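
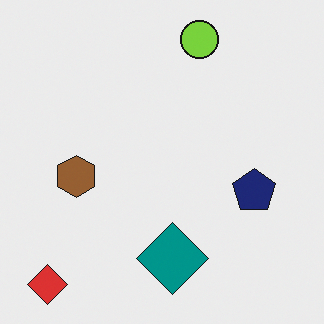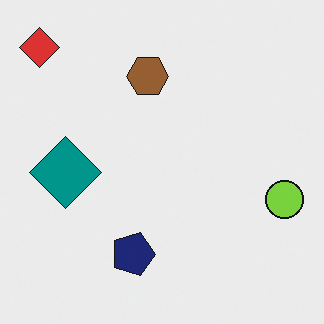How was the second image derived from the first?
The image was rotated 90° clockwise.

The red diamond sits in the bottom-left of the first image and the top-left of the second — consistent with a whole-image 90° clockwise rotation.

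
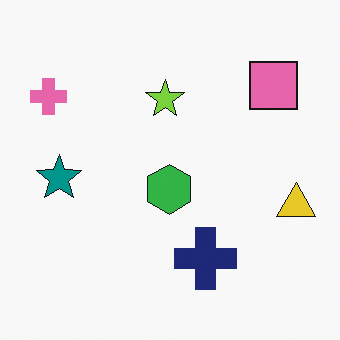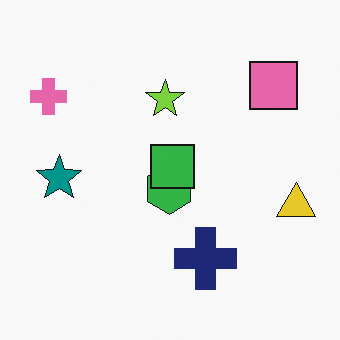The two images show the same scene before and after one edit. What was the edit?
Overlaid with an additional green square.

A green square appears in the second image that is absent from the first.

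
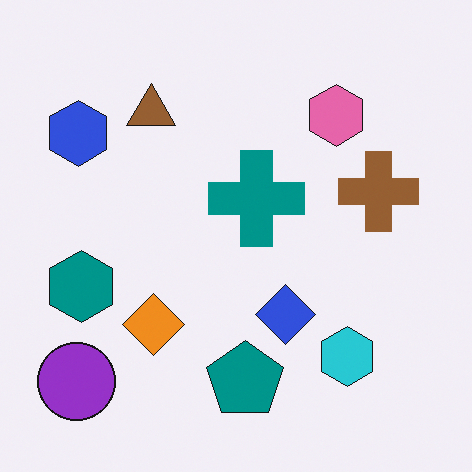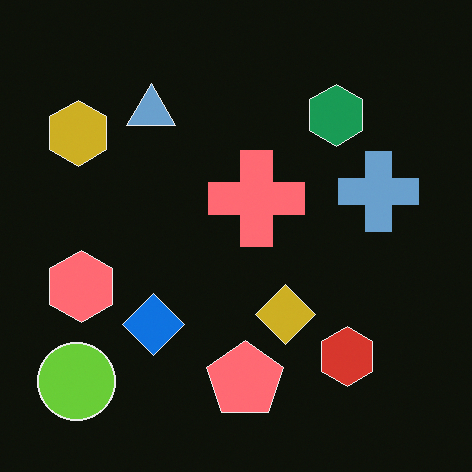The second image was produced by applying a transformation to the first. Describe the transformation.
Color-inverted (negative).

The light background has become dark and every shape's color is its complement — a photographic negative.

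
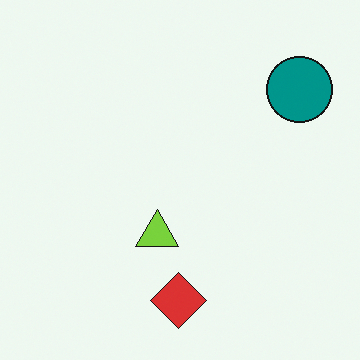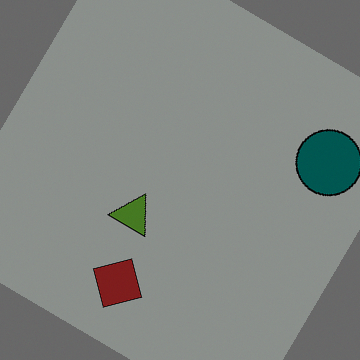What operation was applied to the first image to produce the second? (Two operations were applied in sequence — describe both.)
The second image is the first rotated clockwise by a large amount — several tens of degrees, then darkened a lot.

Every shape is tilted by the same angle and the image corners show triangular fill wedges — a whole-image rotation by a non-right angle. Every pixel — background and shapes alike — is uniformly darkened.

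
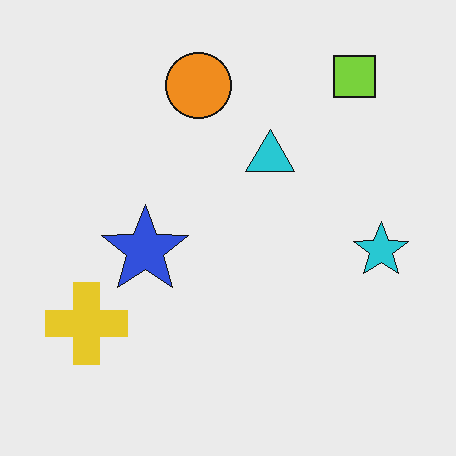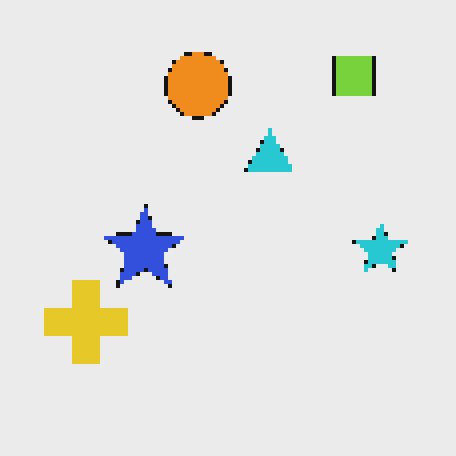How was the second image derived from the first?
The transformation is: mildly pixelated.

Shapes are reduced to large square blocks; fine edges and outlines are lost — a downscale-then-upscale (mosaic) effect.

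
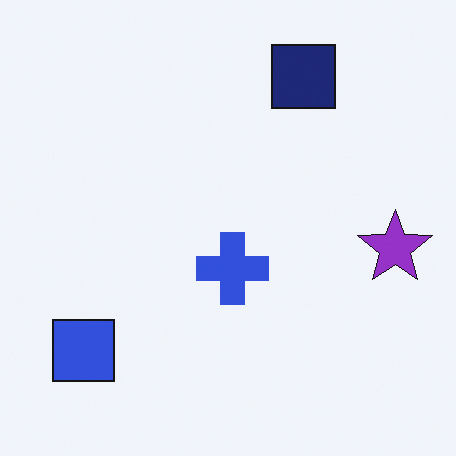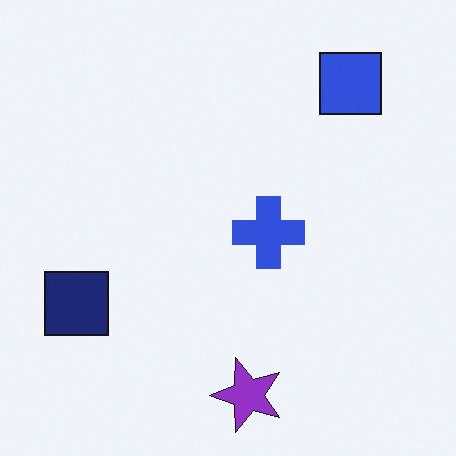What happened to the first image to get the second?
The second image is the first transposed (reflected across the top-left ↔ bottom-right diagonal).

Shapes have swapped their row and column positions — what was in the top-right is now in the bottom-left — a diagonal reflection.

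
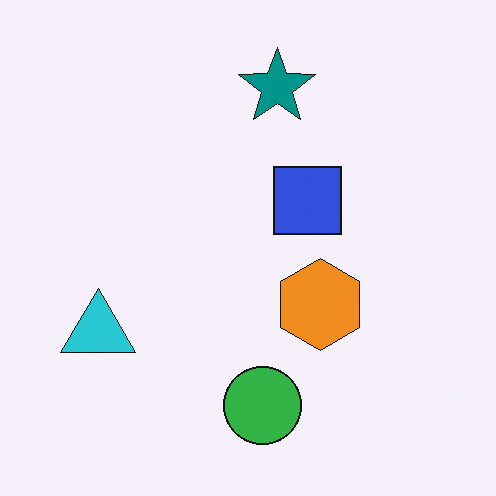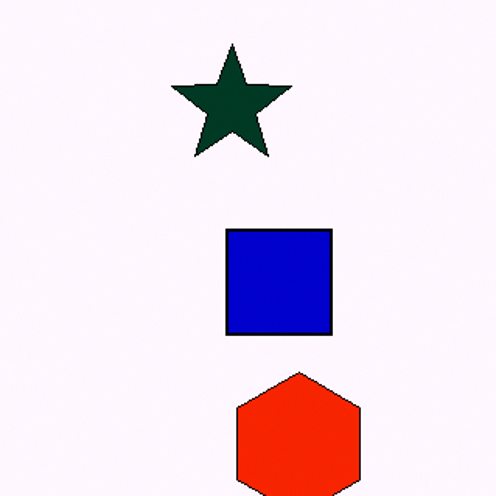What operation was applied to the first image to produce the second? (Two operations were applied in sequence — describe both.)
The transformation is: given much higher contrast, then cropped slightly and scaled back up.

Tones are pushed away from mid-grey across the whole image — a global contrast change. The visible shapes are larger and the field of view is narrower; shapes near the original edges may be partly or wholly outside the frame — a crop-and-rescale.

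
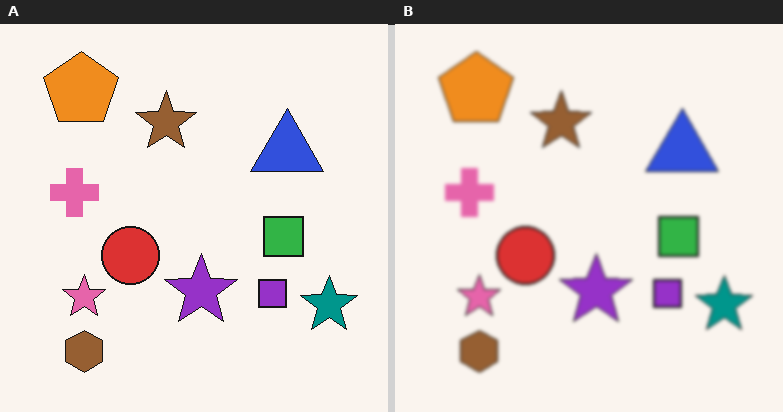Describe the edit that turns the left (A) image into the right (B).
The right (B) image is the left (A) slightly softened.

Shape edges and outlines are uniformly softened across the whole image.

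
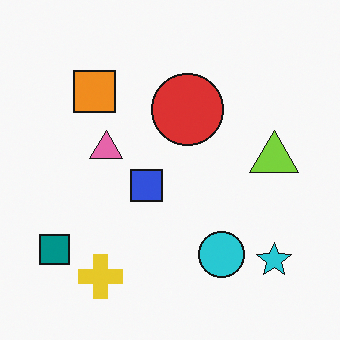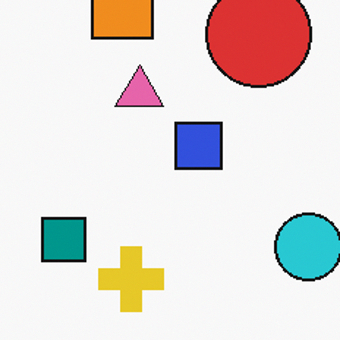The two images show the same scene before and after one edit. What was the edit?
This is the original image cropped to a modestly smaller region and rescaled.

The visible shapes are larger and the field of view is narrower; shapes near the original edges may be partly or wholly outside the frame — a crop-and-rescale.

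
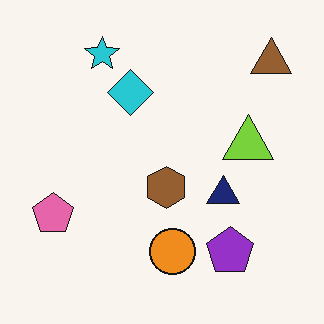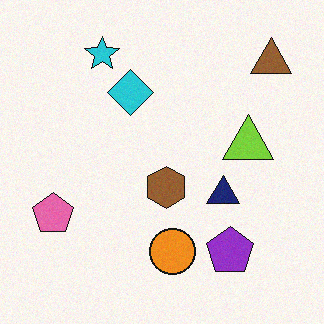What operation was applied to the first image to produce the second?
The image was degraded with a light layer of grain.

Random speckle covers the whole image, including the flat background.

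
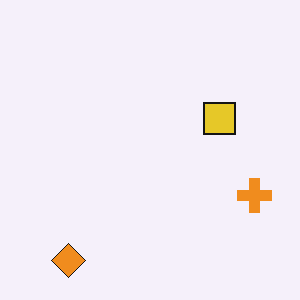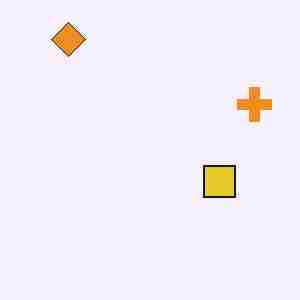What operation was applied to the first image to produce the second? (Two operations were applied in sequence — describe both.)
The second image is the first flipped vertically (top ↔ bottom), then heavily JPEG-compressed with obvious blocking artifacts.

The orange diamond is in the bottom-left of the first image and the top-left of the second — shapes on opposite sides of the horizontal midline have swapped in a mirror flip. Blocky 8×8 compression artifacts appear around shape edges and the flat background shows ringing — characteristic JPEG degradation.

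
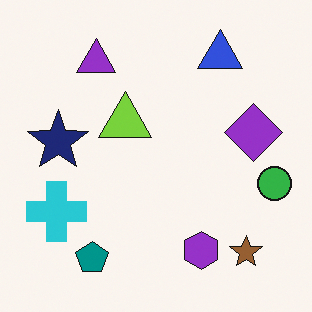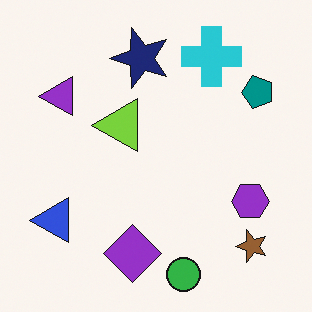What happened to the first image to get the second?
It was transposed (reflected across the top-left ↔ bottom-right diagonal).

Shapes have swapped their row and column positions — what was in the top-right is now in the bottom-left — a diagonal reflection.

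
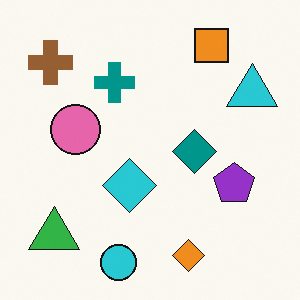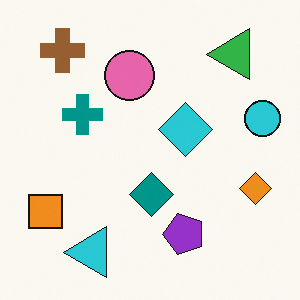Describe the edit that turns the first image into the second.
This is the original image transposed (reflected across the top-left ↔ bottom-right diagonal).

Shapes have swapped their row and column positions — what was in the top-right is now in the bottom-left — a diagonal reflection.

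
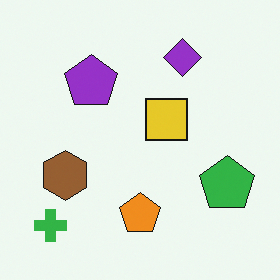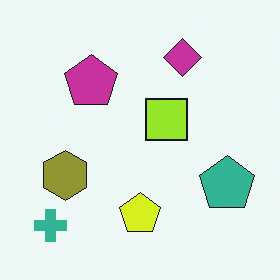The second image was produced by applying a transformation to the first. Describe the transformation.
This is the original image hue-shifted by a small amount.

Every shape's color has rotated by the same amount around the hue wheel — a uniform hue shift.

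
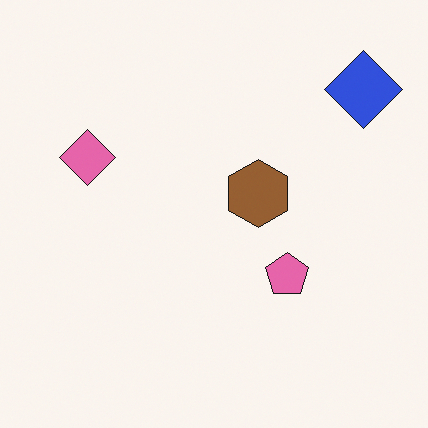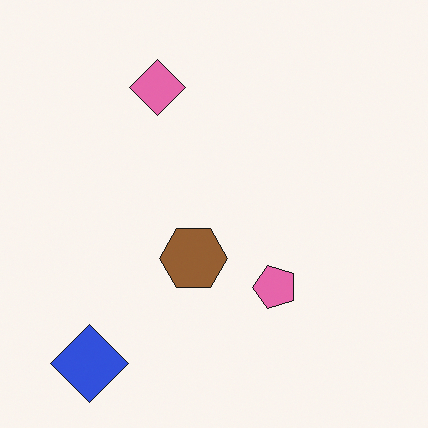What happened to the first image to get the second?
Transposed (reflected across the top-left ↔ bottom-right diagonal).

Shapes have swapped their row and column positions — what was in the top-right is now in the bottom-left — a diagonal reflection.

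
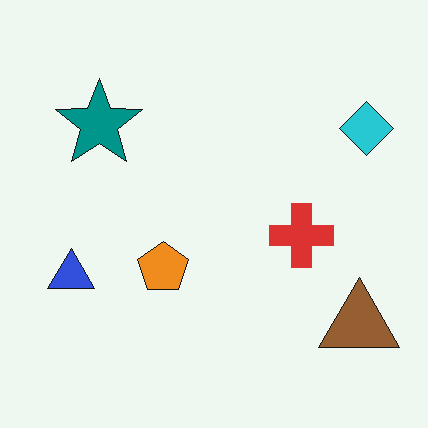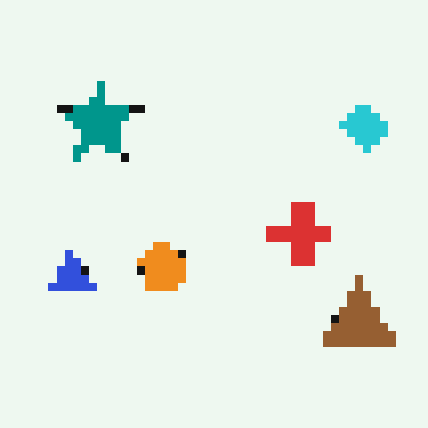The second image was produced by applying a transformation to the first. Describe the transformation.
The second image is the first pixelated into visible square blocks.

Shapes are reduced to large square blocks; fine edges and outlines are lost — a downscale-then-upscale (mosaic) effect.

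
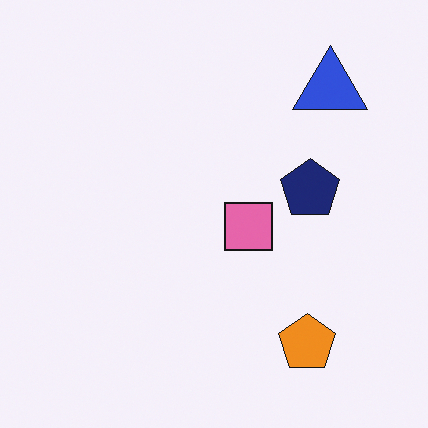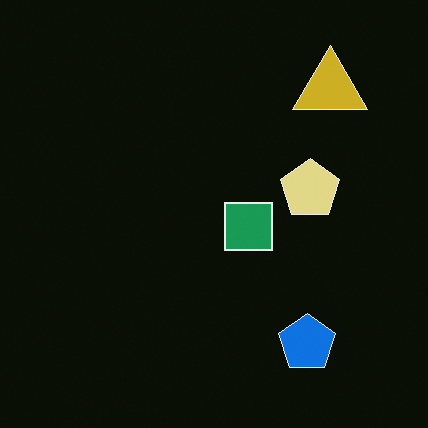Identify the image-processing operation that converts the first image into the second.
This is the original image color-inverted (negative).

The light background has become dark and every shape's color is its complement — a photographic negative.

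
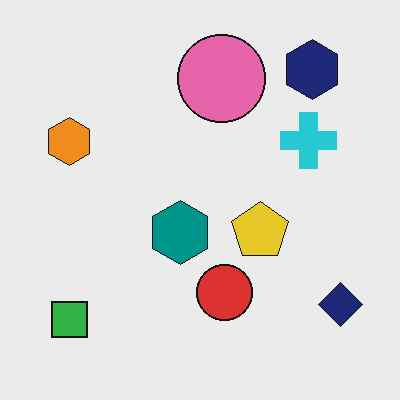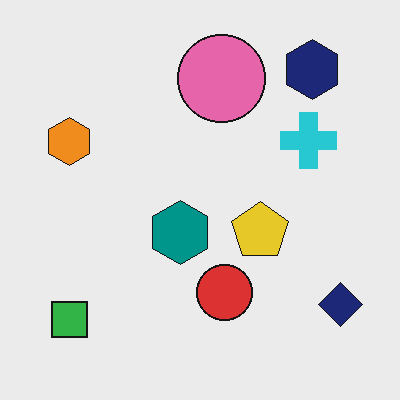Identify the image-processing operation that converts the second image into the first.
The transformation is: given moderate JPEG compression.

Blocky 8×8 compression artifacts appear around shape edges and the flat background shows ringing — characteristic JPEG degradation.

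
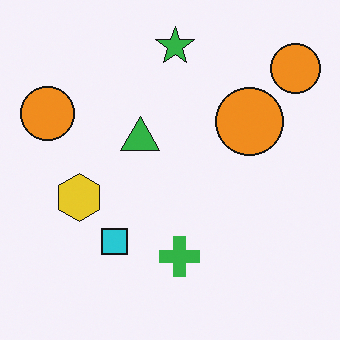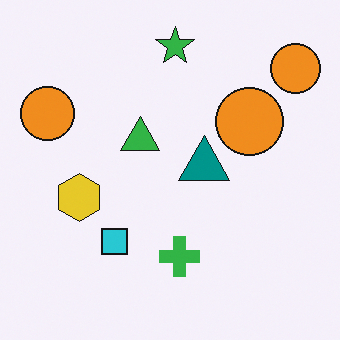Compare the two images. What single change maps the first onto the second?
Overlaid with an additional teal triangle.

A teal triangle appears in the second image that is absent from the first.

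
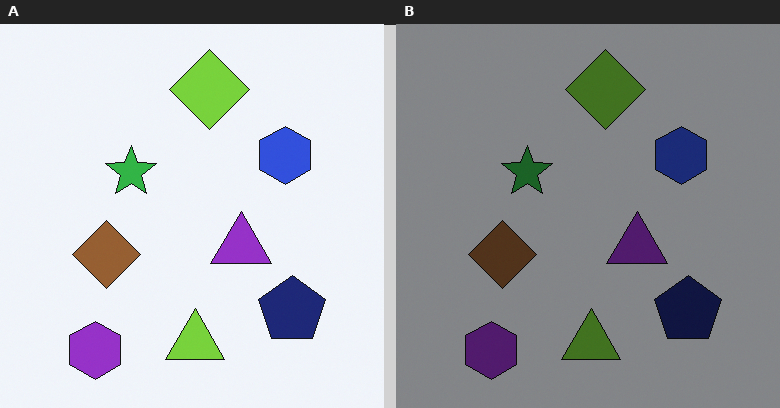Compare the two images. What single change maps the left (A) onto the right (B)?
The image was noticeably darkened.

Every pixel — background and shapes alike — is uniformly darkened.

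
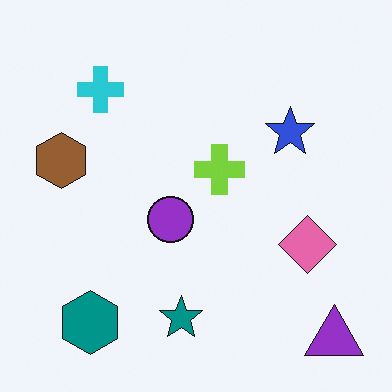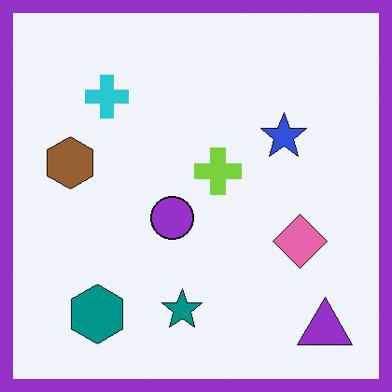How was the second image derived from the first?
The transformation is: framed with a purple border.

A solid purple frame runs around the edge of the second image, with the content slightly shrunk inside it.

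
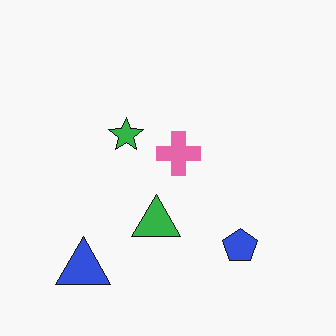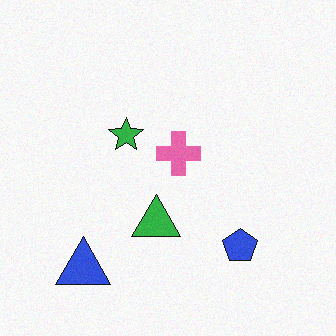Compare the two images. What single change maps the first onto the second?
The transformation is: degraded with light additive noise.

Random speckle covers the whole image, including the flat background.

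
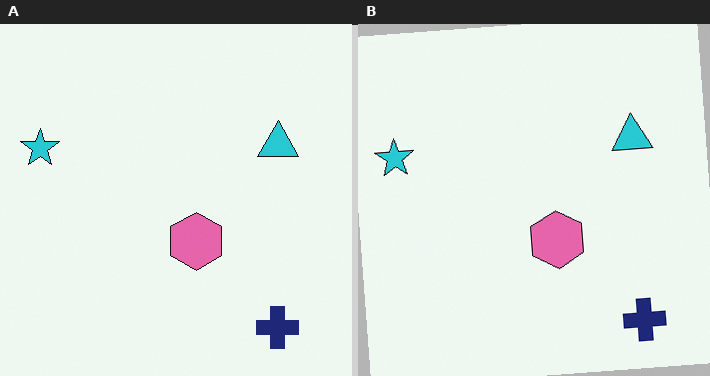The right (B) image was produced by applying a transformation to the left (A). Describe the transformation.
Rotated counter-clockwise by a slight angle.

Every shape is tilted by the same angle and the image corners show triangular fill wedges — a whole-image rotation by a non-right angle.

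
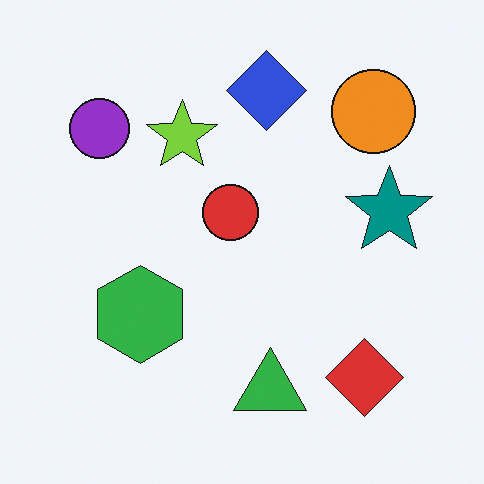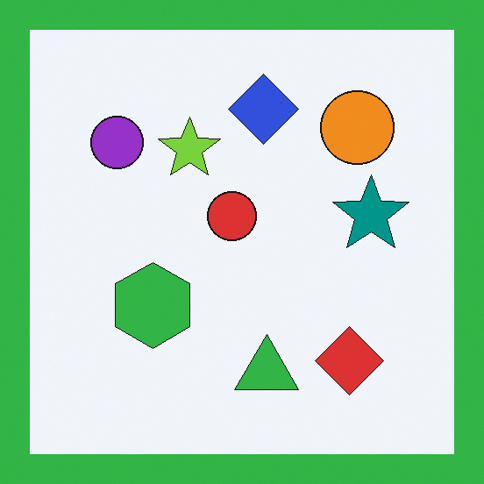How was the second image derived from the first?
Framed with a green border.

A solid green frame runs around the edge of the second image, with the content slightly shrunk inside it.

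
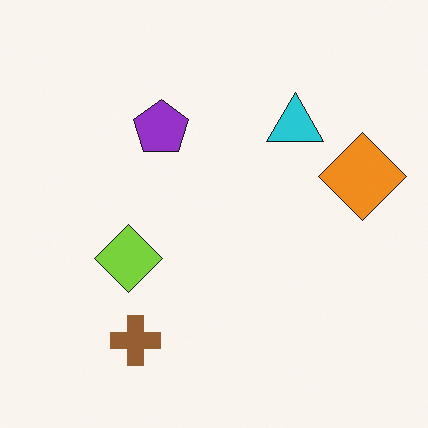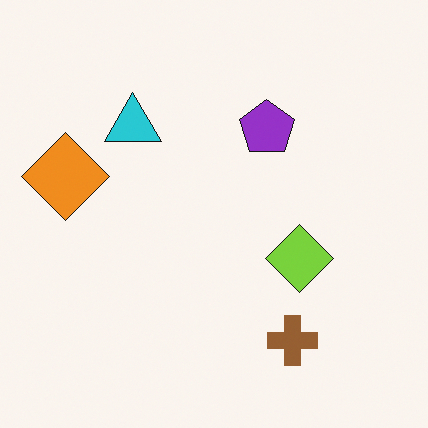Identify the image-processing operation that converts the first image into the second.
This is the original image flipped horizontally (left ↔ right).

The orange diamond is in the right of the first image and the left of the second — shapes on opposite sides of the vertical midline have swapped in a mirror flip.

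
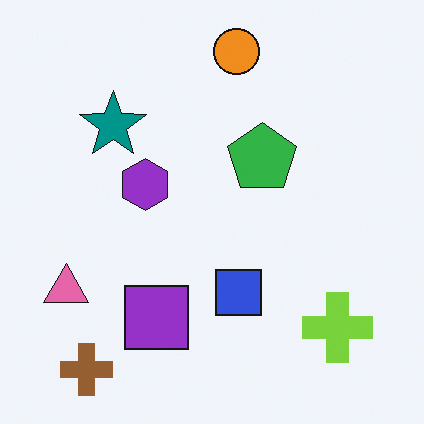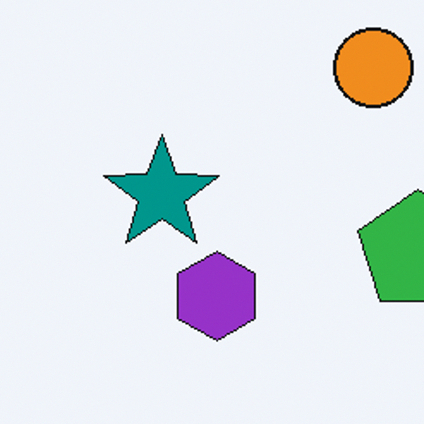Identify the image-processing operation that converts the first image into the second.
The transformation is: cropped tightly and scaled back up.

The visible shapes are larger and the field of view is narrower; shapes near the original edges may be partly or wholly outside the frame — a crop-and-rescale.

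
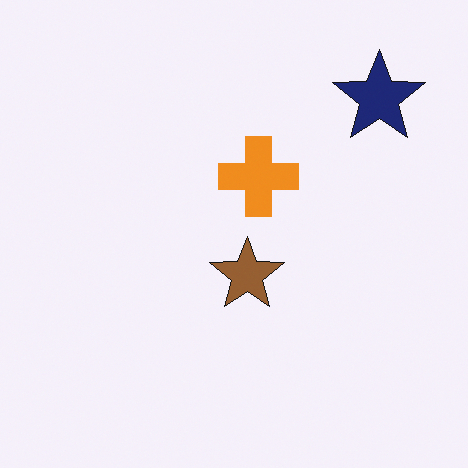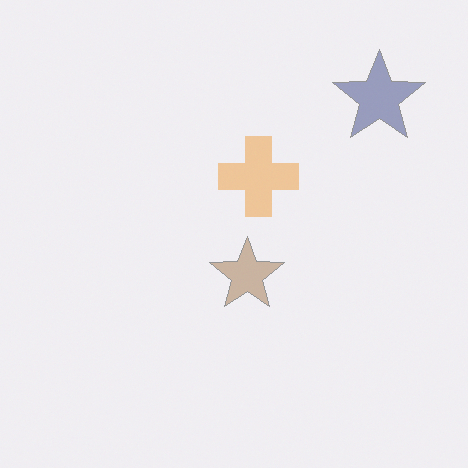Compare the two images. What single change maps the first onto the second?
The second image is the first given much lower contrast.

Tones are pushed toward mid-grey across the whole image — a global contrast change.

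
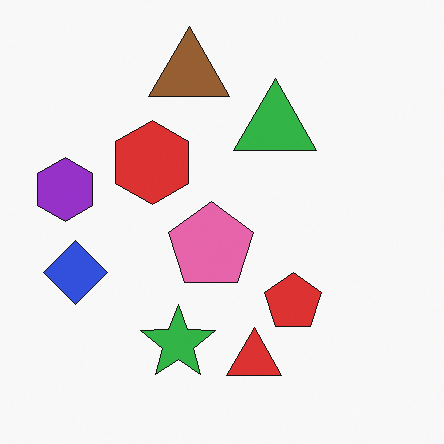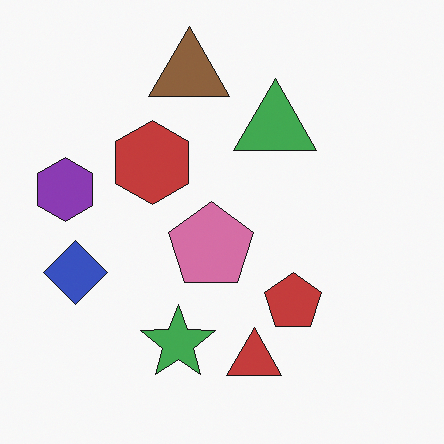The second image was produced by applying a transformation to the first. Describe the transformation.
The second image is the first slightly desaturated.

All colors are more muted and greyish — a global saturation change.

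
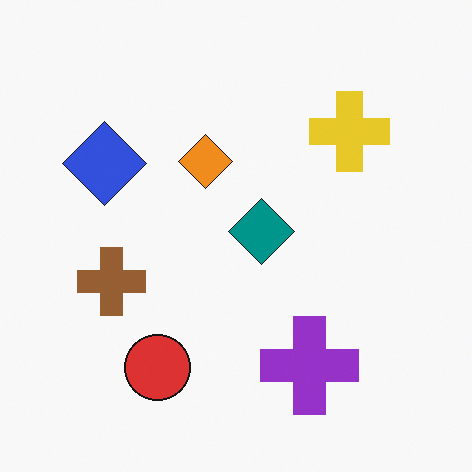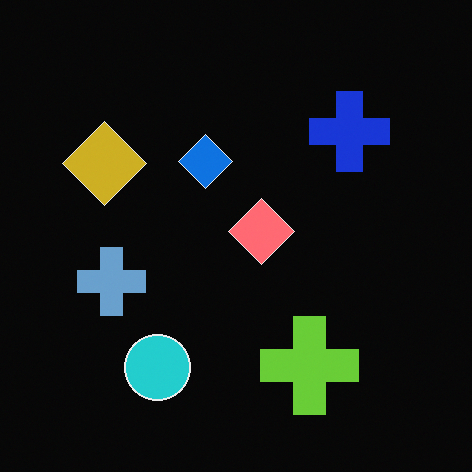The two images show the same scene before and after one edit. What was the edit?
The image was color-inverted (negative).

The light background has become dark and every shape's color is its complement — a photographic negative.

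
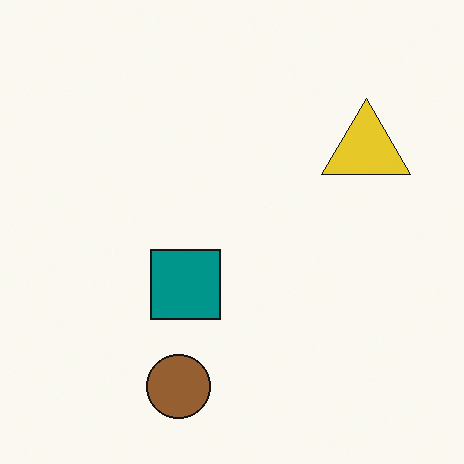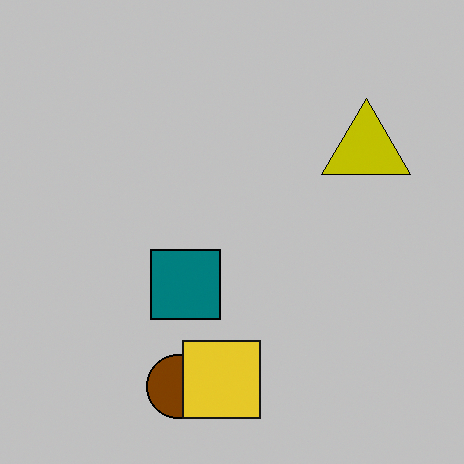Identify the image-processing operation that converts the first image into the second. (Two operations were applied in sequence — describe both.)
Aggressively posterized, then overlaid with an additional yellow square.

Each flat color has snapped to a coarser quantized level — most visibly, the near-white background has dropped to a flat grey. A yellow square appears in the second image that is absent from the first.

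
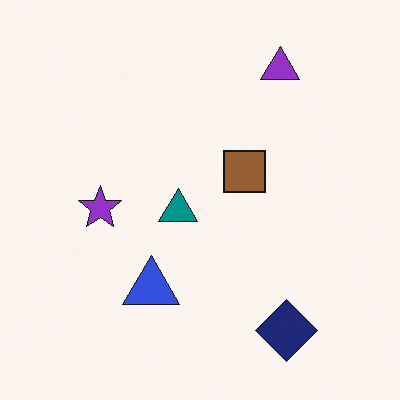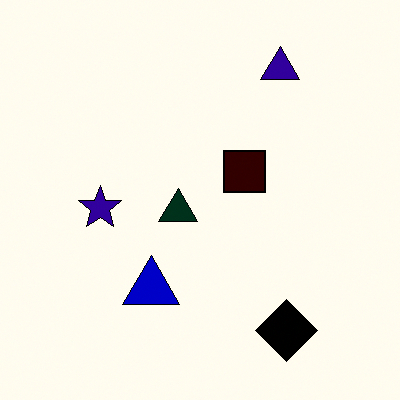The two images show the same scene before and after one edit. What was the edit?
The transformation is: given much higher contrast.

Tones are pushed away from mid-grey across the whole image — a global contrast change.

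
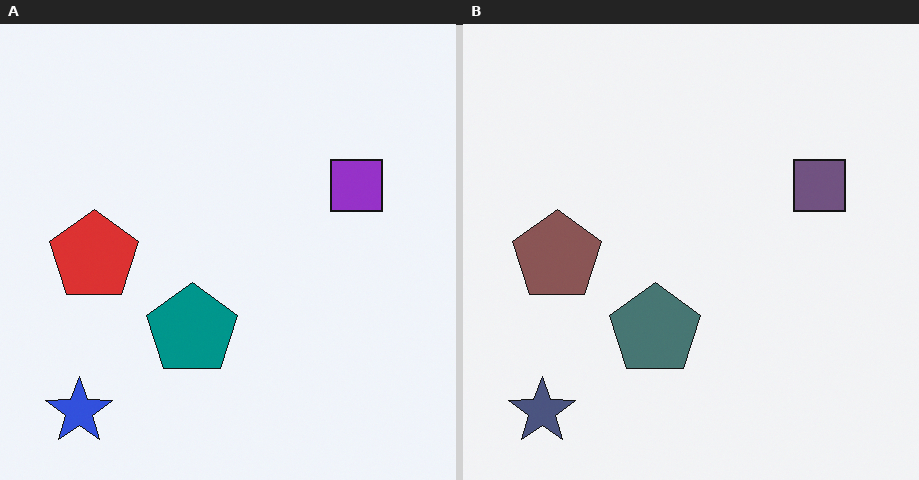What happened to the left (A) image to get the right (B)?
The right (B) image is the left (A) heavily desaturated.

All colors are more muted and greyish — a global saturation change.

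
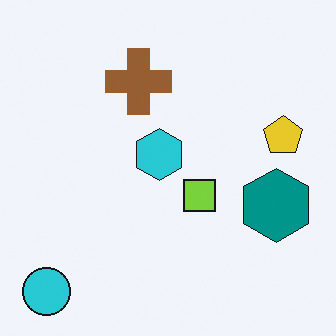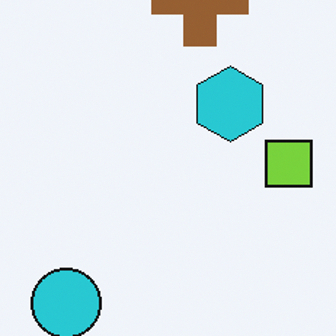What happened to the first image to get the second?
Cropped slightly and scaled back up.

The visible shapes are larger and the field of view is narrower; shapes near the original edges may be partly or wholly outside the frame — a crop-and-rescale.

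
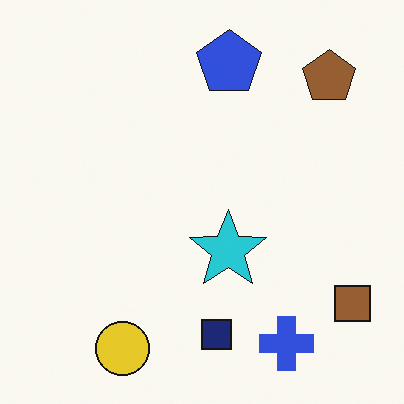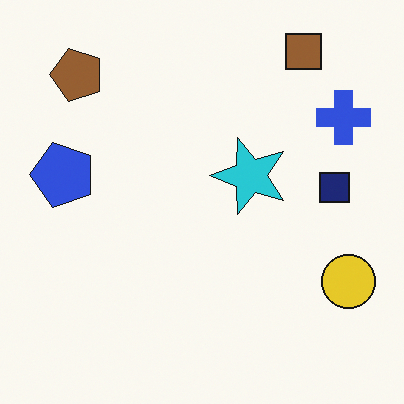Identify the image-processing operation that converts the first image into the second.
The second image is the first rotated 90° counter-clockwise.

The brown square sits in the bottom-right of the first image and the top-right of the second — consistent with a whole-image 90° counter-clockwise rotation.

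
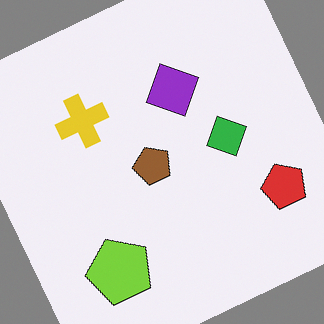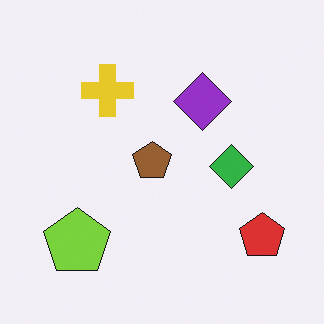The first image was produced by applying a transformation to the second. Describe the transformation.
The transformation is: rotated counter-clockwise by a clearly visible amount.

Every shape is tilted by the same angle and the image corners show triangular fill wedges — a whole-image rotation by a non-right angle.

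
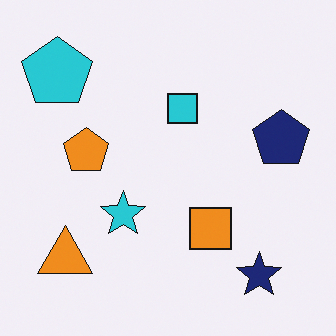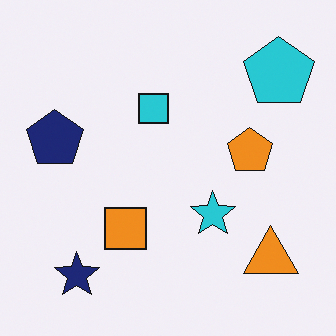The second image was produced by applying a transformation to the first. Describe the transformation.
The image was flipped horizontally (left ↔ right).

The navy pentagon is in the right of the first image and the left of the second — shapes on opposite sides of the vertical midline have swapped in a mirror flip.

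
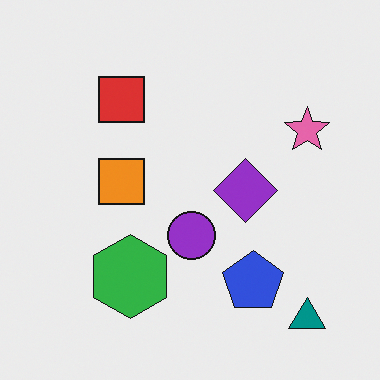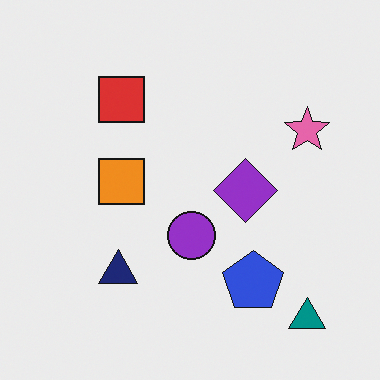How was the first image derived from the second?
This is the original image overlaid with an additional green hexagon.

A green hexagon appears in the first image that is absent from the second.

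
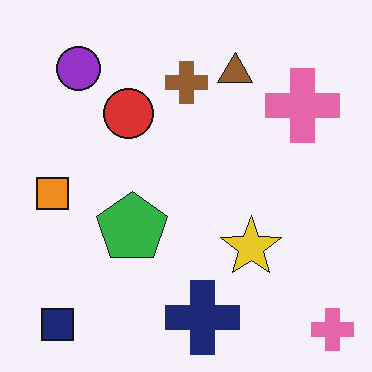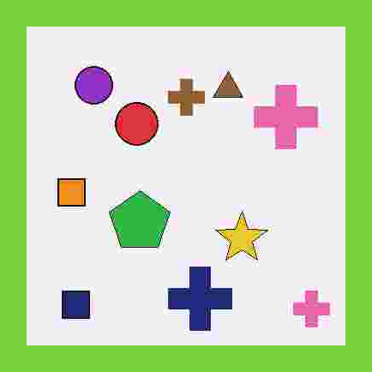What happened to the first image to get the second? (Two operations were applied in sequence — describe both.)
Degraded with heavy JPEG compression, then framed with a lime border.

Blocky 8×8 compression artifacts appear around shape edges and the flat background shows ringing — characteristic JPEG degradation. A solid lime frame runs around the edge of the second image, with the content slightly shrunk inside it.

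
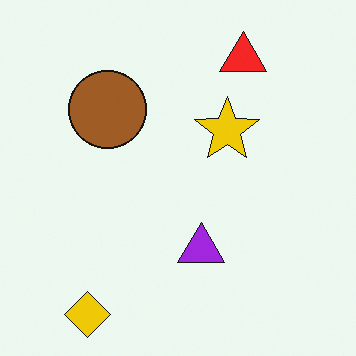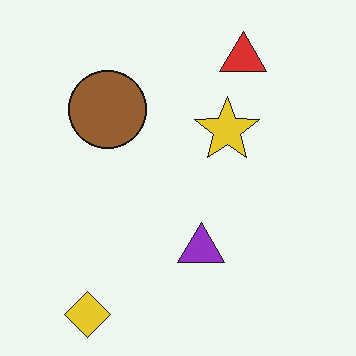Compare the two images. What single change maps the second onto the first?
Slightly oversaturated.

All colors are more vivid — a global saturation change.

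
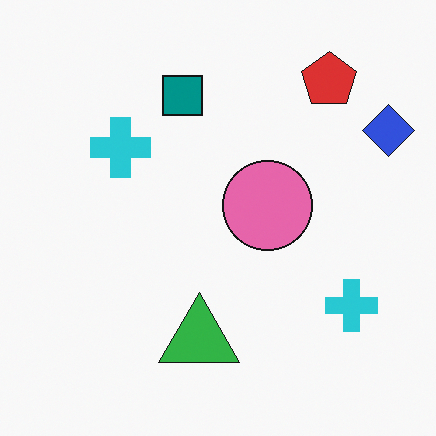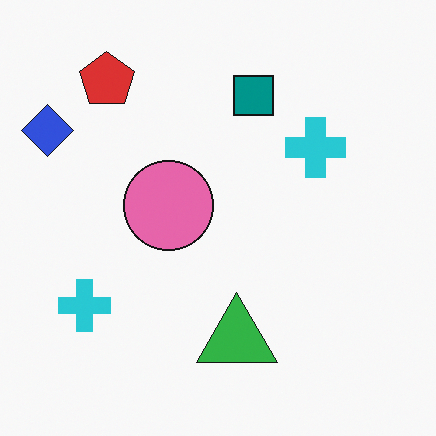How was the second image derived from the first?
Flipped horizontally (left ↔ right).

The blue diamond is in the top-right of the first image and the top-left of the second — shapes on opposite sides of the vertical midline have swapped in a mirror flip.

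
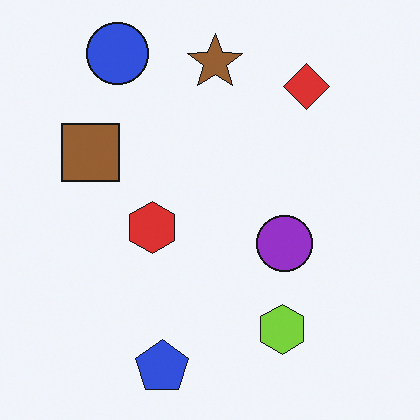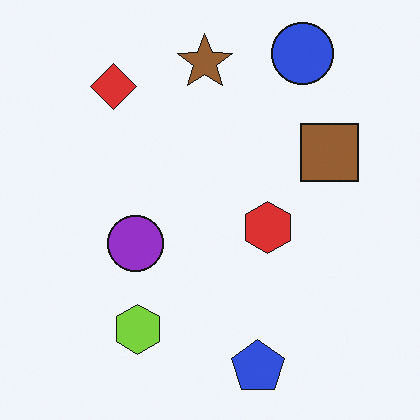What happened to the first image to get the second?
The second image is the first flipped horizontally (left ↔ right).

The brown square is in the left of the first image and the right of the second — shapes on opposite sides of the vertical midline have swapped in a mirror flip.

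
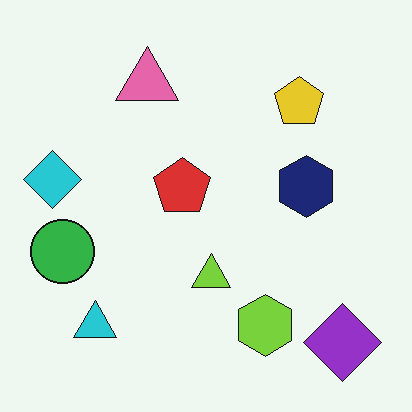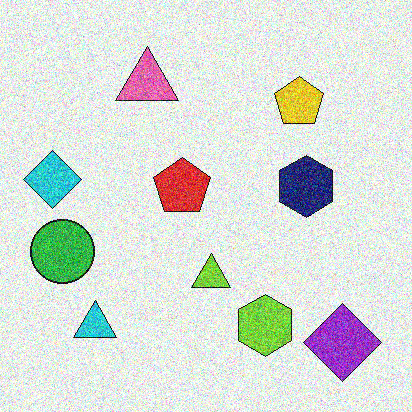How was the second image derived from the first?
The transformation is: degraded with strong gaussian noise.

Random speckle covers the whole image, including the flat background.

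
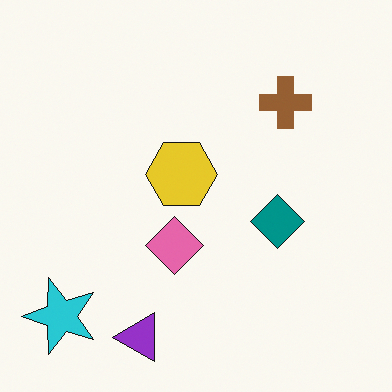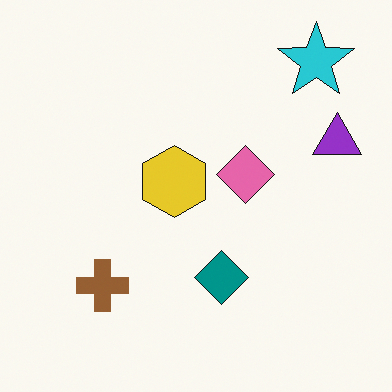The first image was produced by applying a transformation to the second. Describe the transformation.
This is the original image transposed (reflected across the top-left ↔ bottom-right diagonal).

Shapes have swapped their row and column positions — what was in the top-right is now in the bottom-left — a diagonal reflection.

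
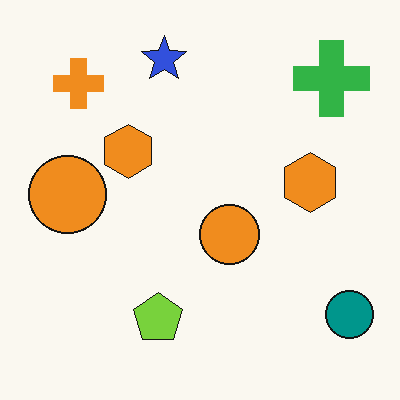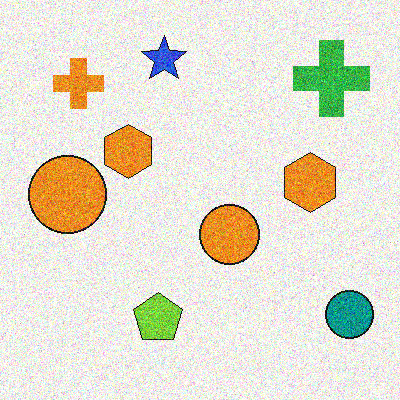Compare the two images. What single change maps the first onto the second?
The image was degraded with strong gaussian noise.

Random speckle covers the whole image, including the flat background.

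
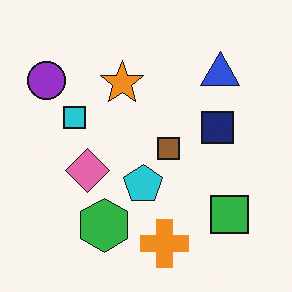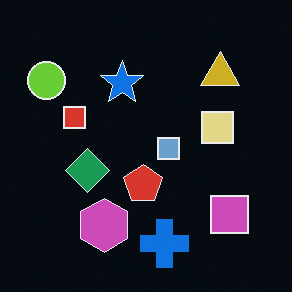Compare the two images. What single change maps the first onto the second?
Color-inverted (negative).

The light background has become dark and every shape's color is its complement — a photographic negative.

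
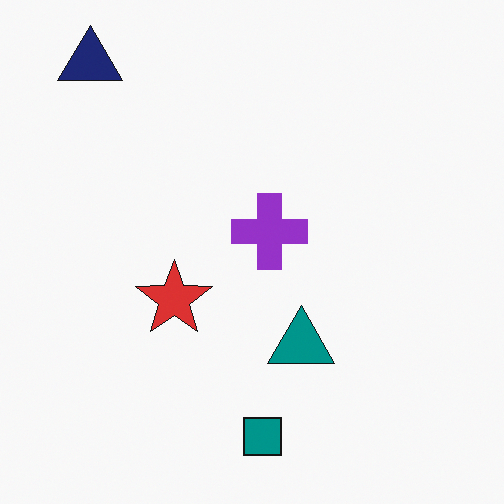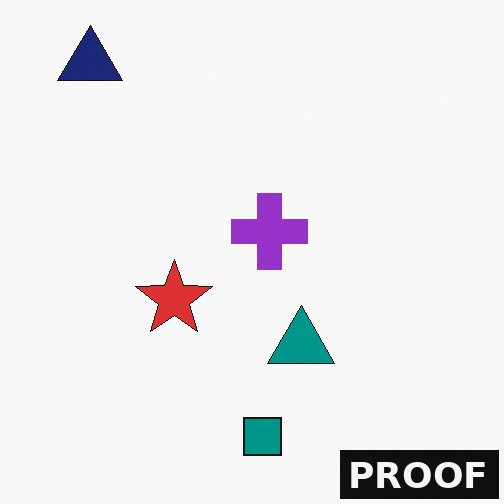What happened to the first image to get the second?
It was watermarked with the text "PROOF" in the lower-right corner.

A dark label reading "PROOF" appears in the lower-right corner.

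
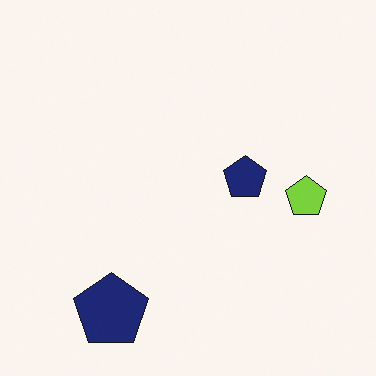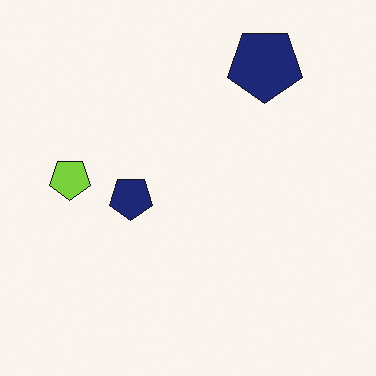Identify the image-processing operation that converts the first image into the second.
It was rotated 180°.

The lime pentagon sits in the right of the first image and the left of the second — consistent with a whole-image 180° rotation.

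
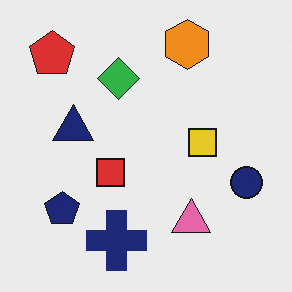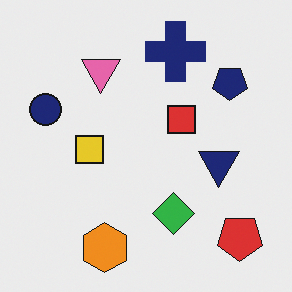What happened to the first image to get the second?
The image was rotated 180°.

The red pentagon sits in the top-left of the first image and the bottom-right of the second — consistent with a whole-image 180° rotation.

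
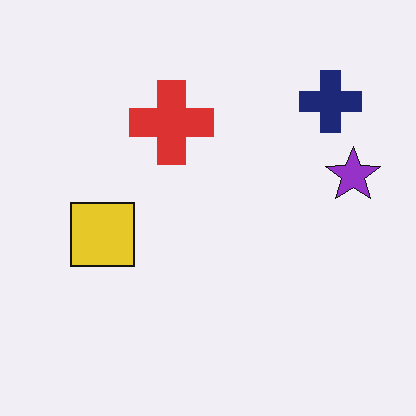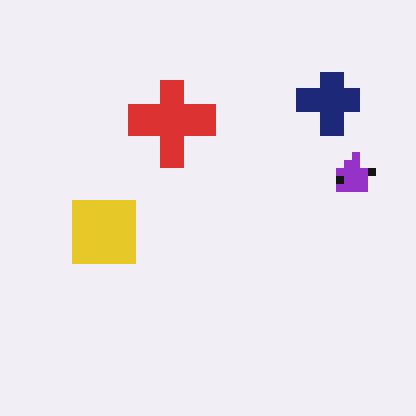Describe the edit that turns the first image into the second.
This is the original image pixelated into visible square blocks.

Shapes are reduced to large square blocks; fine edges and outlines are lost — a downscale-then-upscale (mosaic) effect.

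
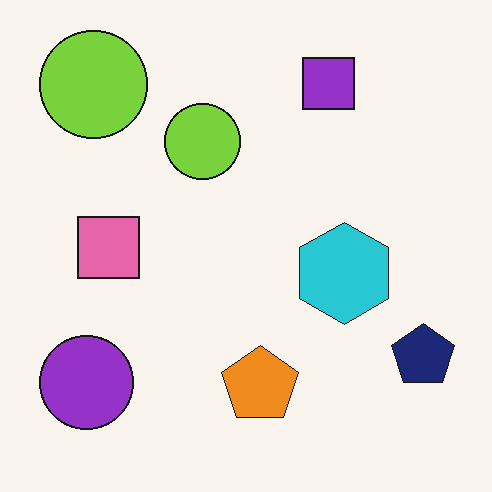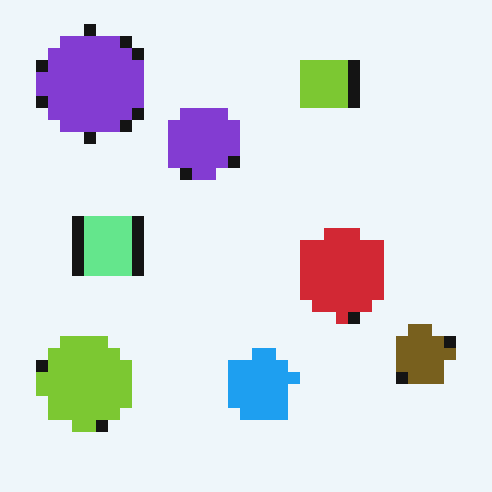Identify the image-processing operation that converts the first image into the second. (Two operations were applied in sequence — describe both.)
The second image is the first heavily pixelated into large blocks, then hue-shifted by a large amount.

Shapes are reduced to large square blocks; fine edges and outlines are lost — a downscale-then-upscale (mosaic) effect. Every shape's color has rotated by the same amount around the hue wheel — a uniform hue shift.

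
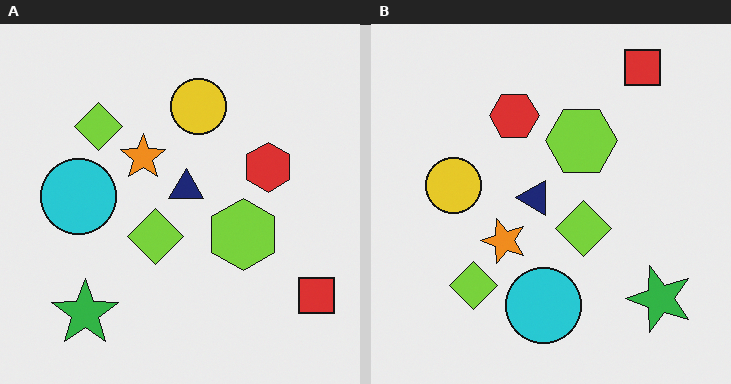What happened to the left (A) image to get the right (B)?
The image was rotated 90° counter-clockwise.

The red square sits in the bottom-right of the left (A) image and the top-right of the right (B) — consistent with a whole-image 90° counter-clockwise rotation.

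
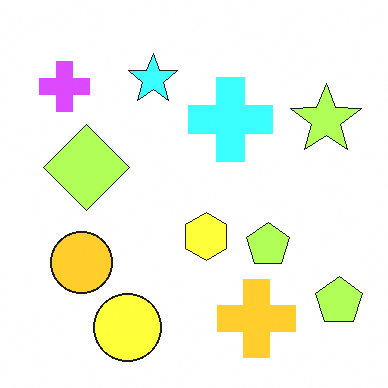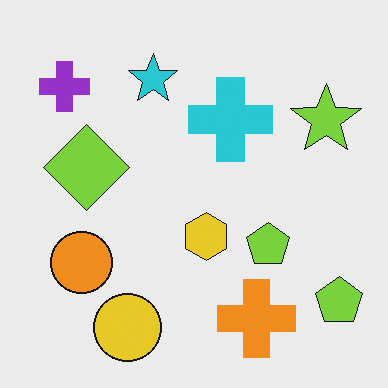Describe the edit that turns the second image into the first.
The transformation is: noticeably brightened.

Every pixel — background and shapes alike — is uniformly brightened.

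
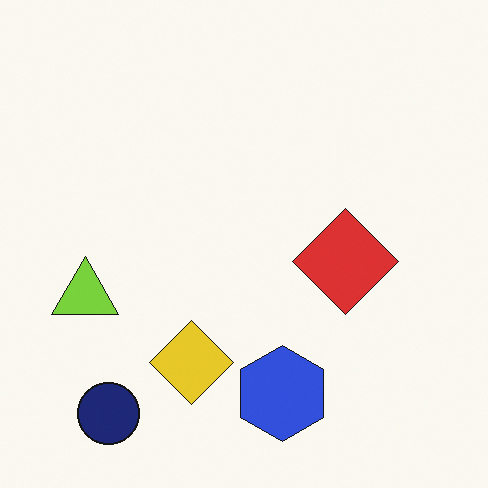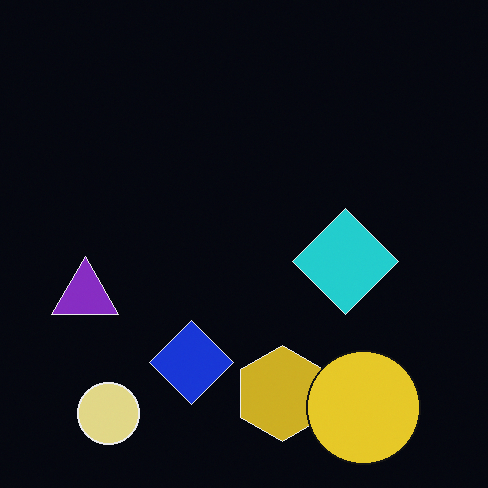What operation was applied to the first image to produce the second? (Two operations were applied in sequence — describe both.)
This is the original image color-inverted (negative), then overlaid with an additional yellow circle.

The light background has become dark and every shape's color is its complement — a photographic negative. A yellow circle appears in the second image that is absent from the first.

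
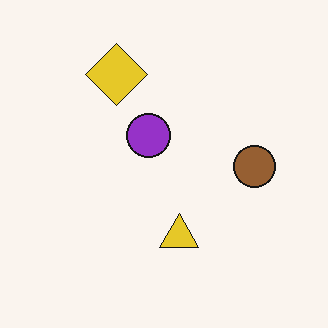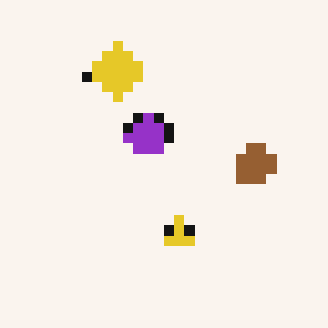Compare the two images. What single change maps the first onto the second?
The image was heavily pixelated into large blocks.

Shapes are reduced to large square blocks; fine edges and outlines are lost — a downscale-then-upscale (mosaic) effect.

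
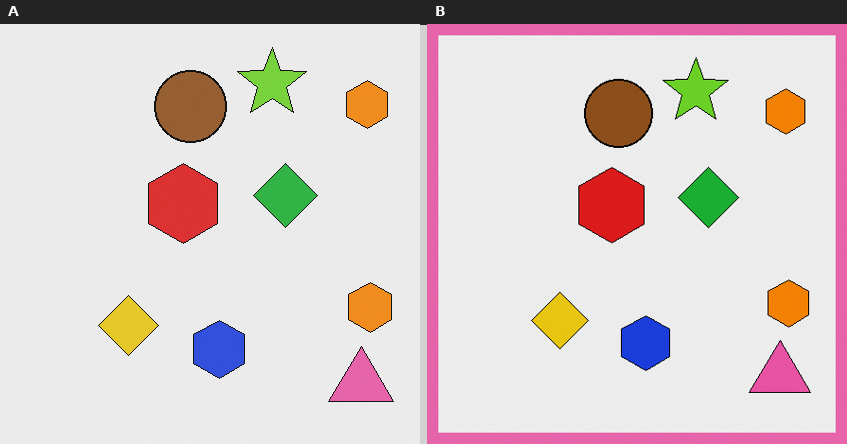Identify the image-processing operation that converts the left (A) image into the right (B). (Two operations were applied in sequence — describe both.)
The right (B) image is the left (A) given slightly increased contrast, then framed with a pink border.

Tones are pushed away from mid-grey across the whole image — a global contrast change. A solid pink frame runs around the edge of the right (B) image, with the content slightly shrunk inside it.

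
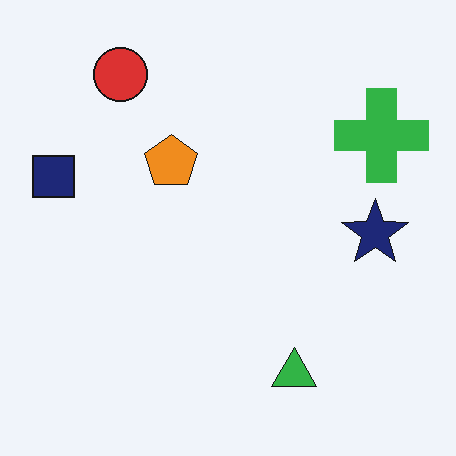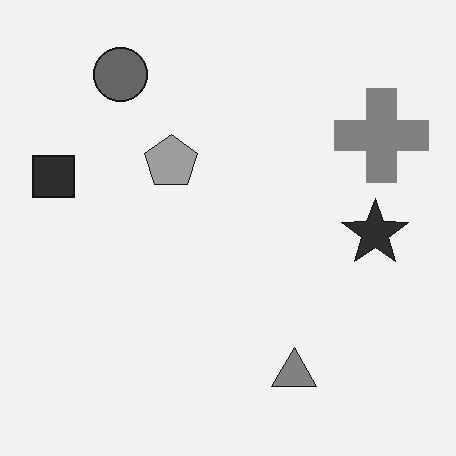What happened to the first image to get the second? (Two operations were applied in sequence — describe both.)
The second image is the first converted to grayscale, then given moderate JPEG compression.

All color is removed — every shape is now a shade of grey. Blocky 8×8 compression artifacts appear around shape edges and the flat background shows ringing — characteristic JPEG degradation.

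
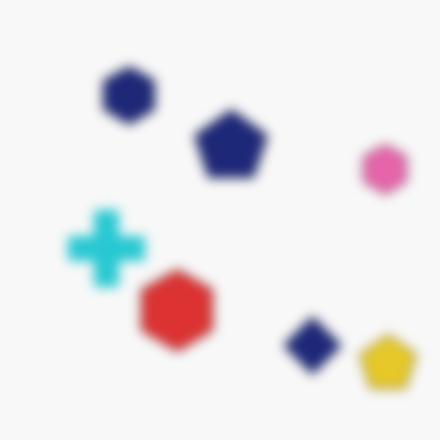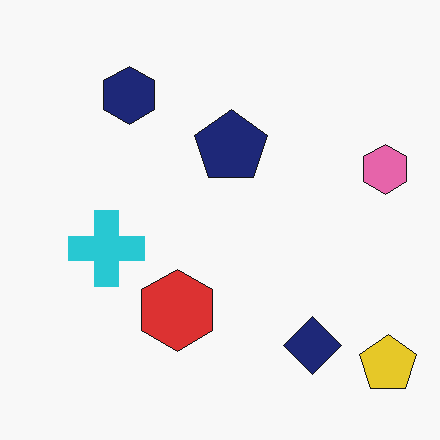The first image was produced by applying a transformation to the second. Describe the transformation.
It was strongly gaussian-blurred.

Shape edges and outlines are uniformly softened across the whole image.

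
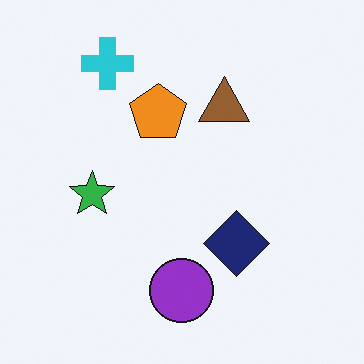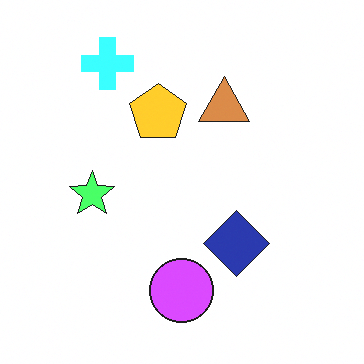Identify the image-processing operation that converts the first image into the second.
This is the original image brightened a lot.

Every pixel — background and shapes alike — is uniformly brightened.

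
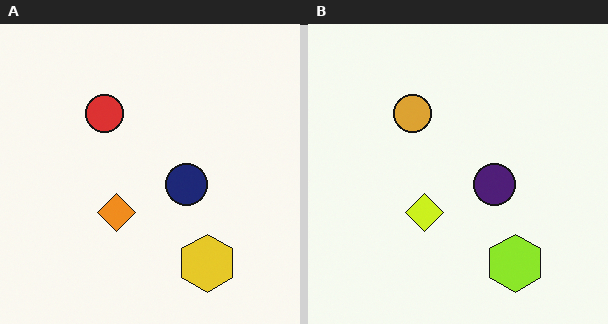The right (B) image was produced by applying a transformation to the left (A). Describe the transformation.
It was hue-shifted by a small amount.

Every shape's color has rotated by the same amount around the hue wheel — a uniform hue shift.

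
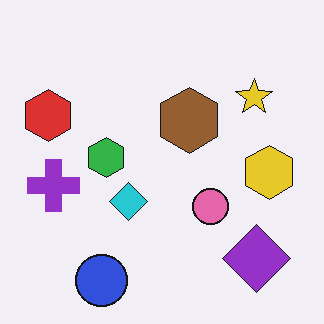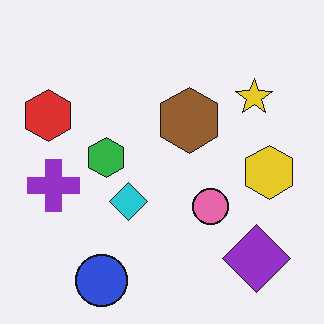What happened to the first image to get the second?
The image was JPEG-compressed with visible artifacts.

Blocky 8×8 compression artifacts appear around shape edges and the flat background shows ringing — characteristic JPEG degradation.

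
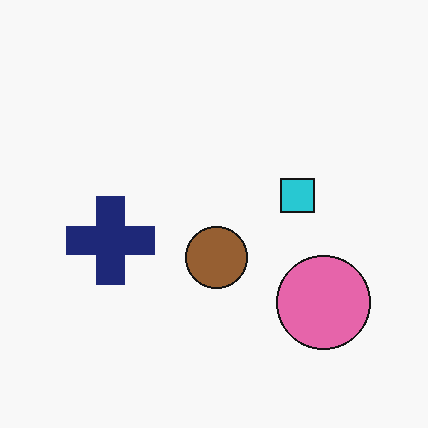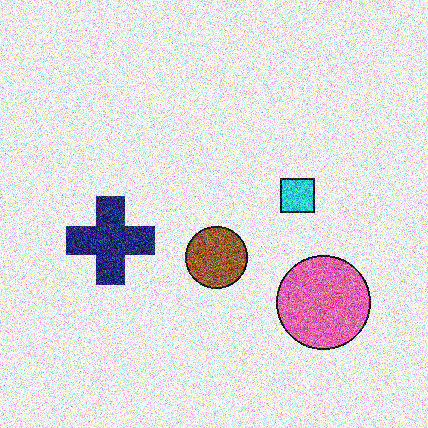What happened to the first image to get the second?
The second image is the first degraded with strong gaussian noise.

Random speckle covers the whole image, including the flat background.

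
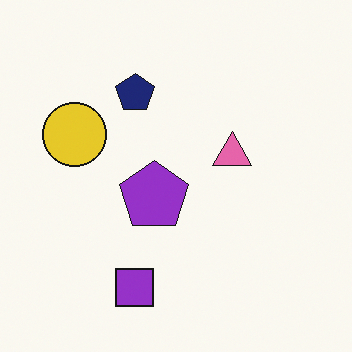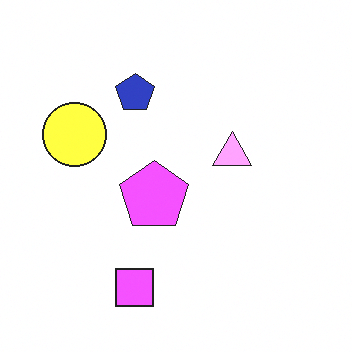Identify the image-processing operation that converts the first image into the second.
The second image is the first noticeably brightened.

Every pixel — background and shapes alike — is uniformly brightened.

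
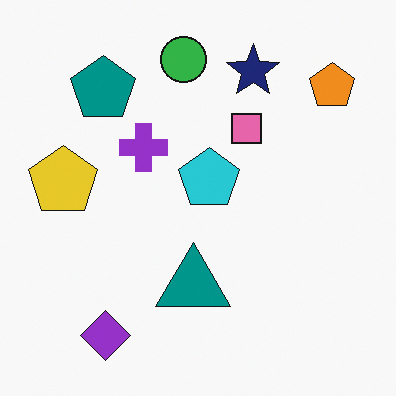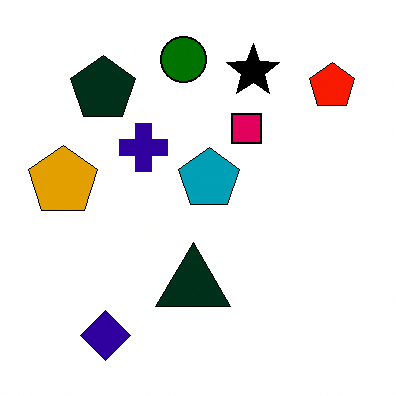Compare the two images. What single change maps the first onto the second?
The transformation is: boosted in contrast.

Tones are pushed away from mid-grey across the whole image — a global contrast change.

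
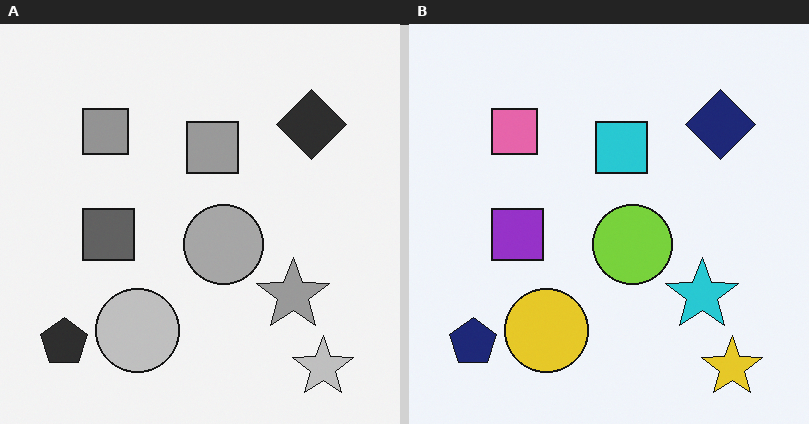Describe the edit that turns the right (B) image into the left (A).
This is the original image converted to grayscale.

All color is removed — every shape is now a shade of grey.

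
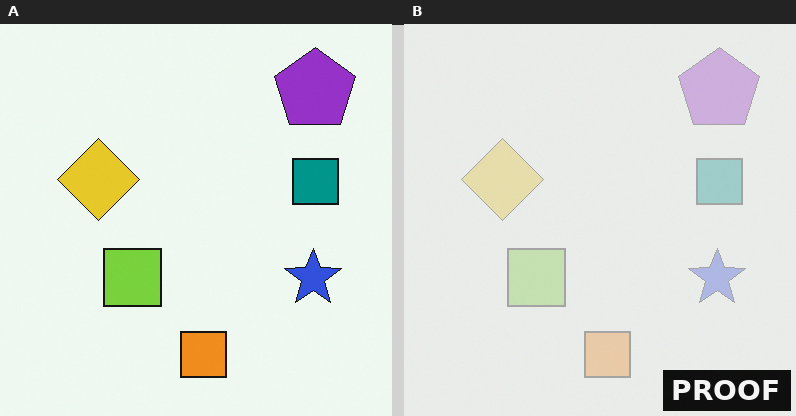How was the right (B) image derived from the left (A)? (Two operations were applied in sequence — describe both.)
The transformation is: given much lower contrast, then watermarked with the text "PROOF" in the lower-right corner.

Tones are pushed toward mid-grey across the whole image — a global contrast change. A dark label reading "PROOF" appears in the lower-right corner.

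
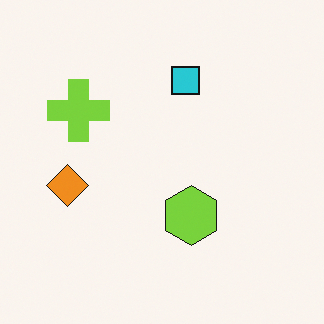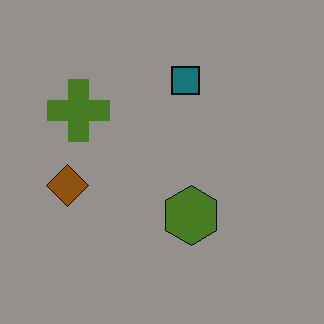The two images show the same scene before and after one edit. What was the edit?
It was darkened a lot.

Every pixel — background and shapes alike — is uniformly darkened.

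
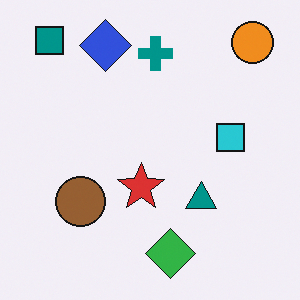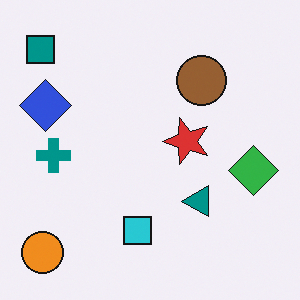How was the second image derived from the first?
The image was transposed (reflected across the top-left ↔ bottom-right diagonal).

Shapes have swapped their row and column positions — what was in the top-right is now in the bottom-left — a diagonal reflection.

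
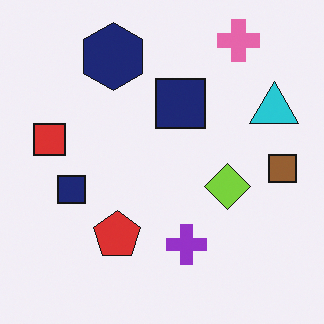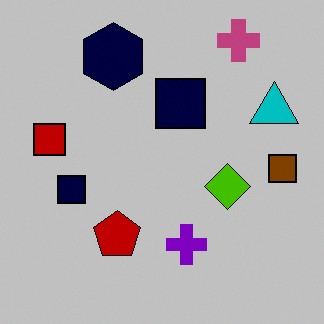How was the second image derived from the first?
The second image is the first aggressively posterized.

Each flat color has snapped to a coarser quantized level — most visibly, the near-white background has dropped to a flat grey.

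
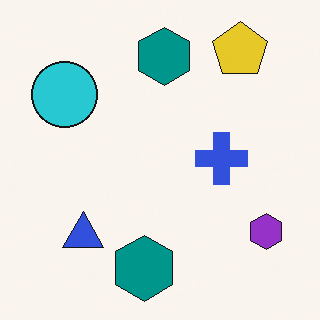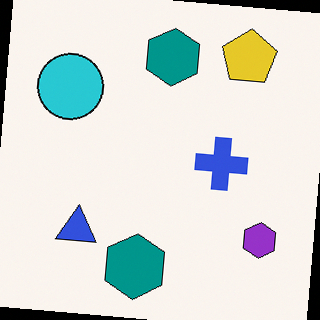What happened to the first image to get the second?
The second image is the first rotated clockwise by a small amount.

Every shape is tilted by the same angle and the image corners show triangular fill wedges — a whole-image rotation by a non-right angle.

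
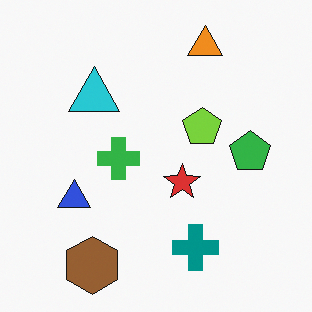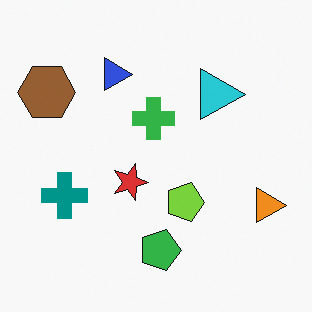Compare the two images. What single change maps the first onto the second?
It was rotated 90° clockwise.

The brown hexagon sits in the bottom-left of the first image and the top-left of the second — consistent with a whole-image 90° clockwise rotation.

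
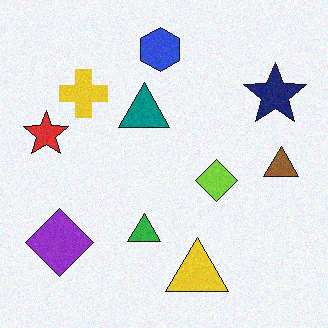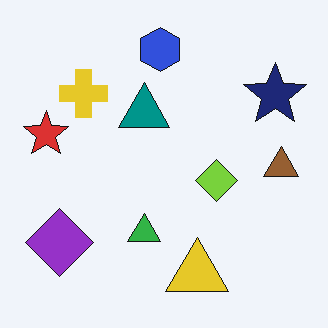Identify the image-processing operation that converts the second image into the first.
Degraded with subtle gaussian noise.

Random speckle covers the whole image, including the flat background.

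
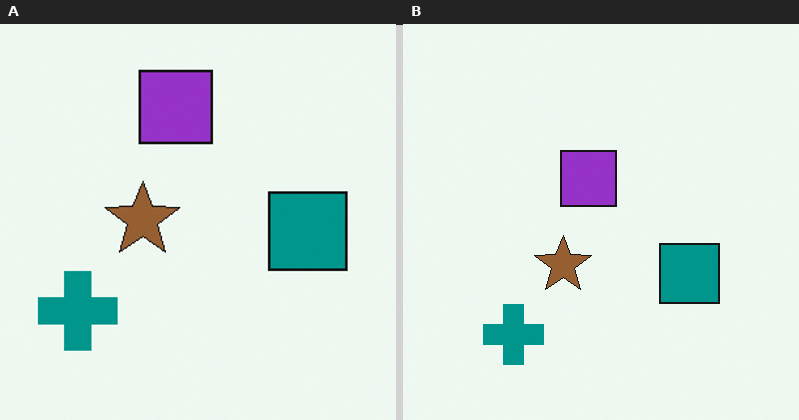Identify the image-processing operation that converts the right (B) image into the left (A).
The transformation is: cropped to a modestly smaller region and rescaled.

The visible shapes are larger and the field of view is narrower; shapes near the original edges may be partly or wholly outside the frame — a crop-and-rescale.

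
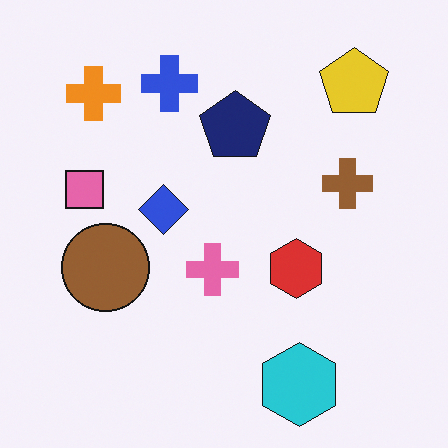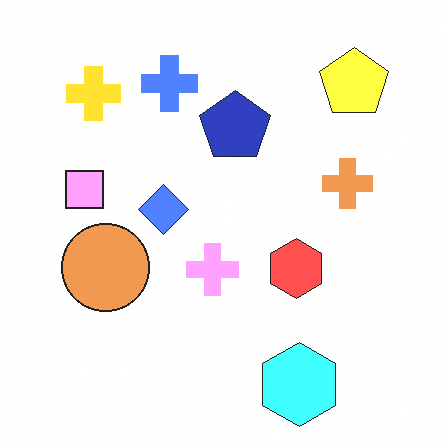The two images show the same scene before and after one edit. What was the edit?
This is the original image brightened a lot.

Every pixel — background and shapes alike — is uniformly brightened.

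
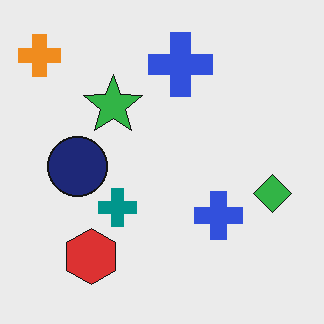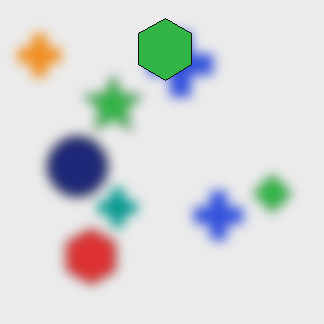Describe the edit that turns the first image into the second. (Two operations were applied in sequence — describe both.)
The image was strongly gaussian-blurred, then overlaid with an additional green hexagon.

Shape edges and outlines are uniformly softened across the whole image. A green hexagon appears in the second image that is absent from the first.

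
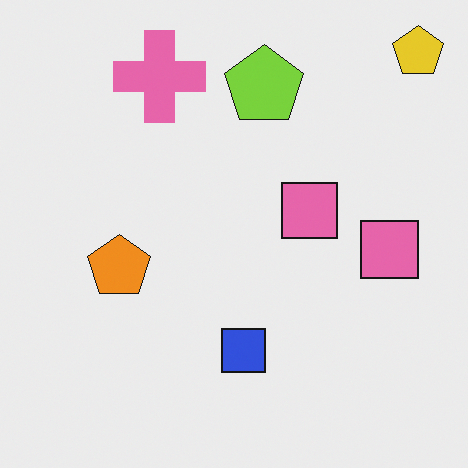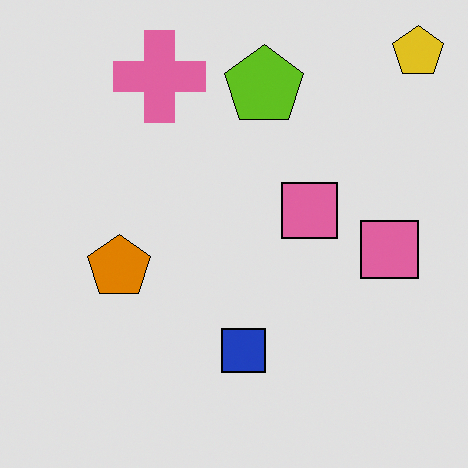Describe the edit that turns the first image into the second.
The second image is the first moderately posterized.

Each flat color has snapped to a coarser quantized level — most visibly, the near-white background has dropped to a flat grey.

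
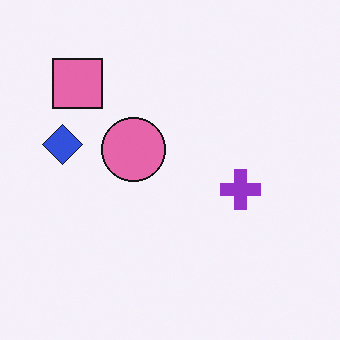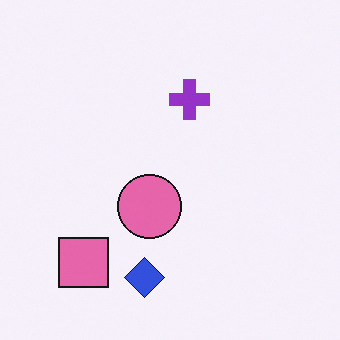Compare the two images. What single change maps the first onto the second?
The second image is the first rotated 90° counter-clockwise.

The pink square sits in the top-left of the first image and the bottom-left of the second — consistent with a whole-image 90° counter-clockwise rotation.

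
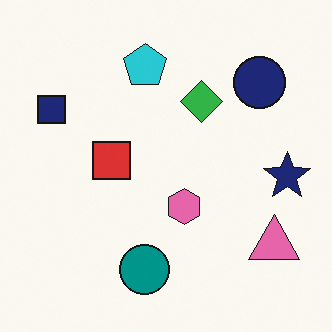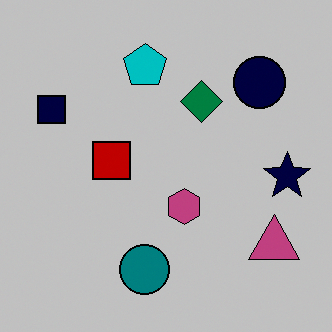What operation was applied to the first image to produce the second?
The image was aggressively posterized.

Each flat color has snapped to a coarser quantized level — most visibly, the near-white background has dropped to a flat grey.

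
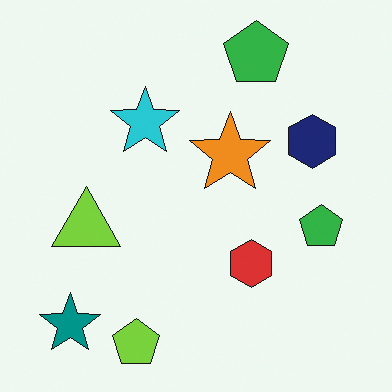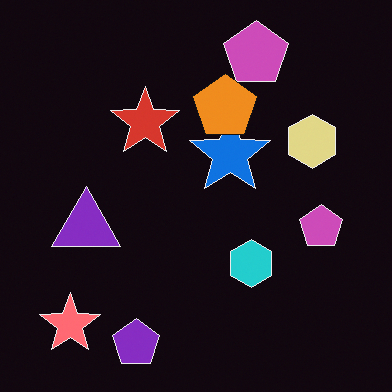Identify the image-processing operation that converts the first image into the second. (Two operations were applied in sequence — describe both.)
This is the original image color-inverted (negative), then overlaid with an additional orange pentagon.

The light background has become dark and every shape's color is its complement — a photographic negative. An orange pentagon appears in the second image that is absent from the first.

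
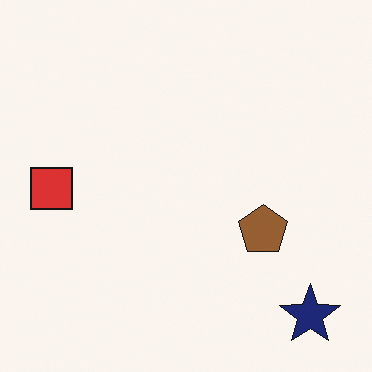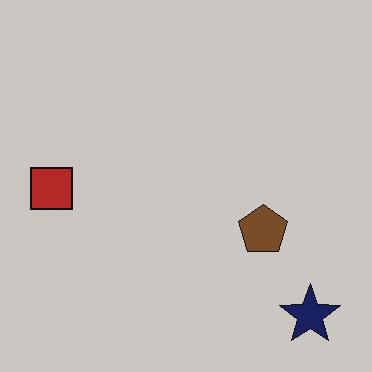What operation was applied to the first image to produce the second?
The second image is the first darkened a little.

Every pixel — background and shapes alike — is uniformly darkened.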